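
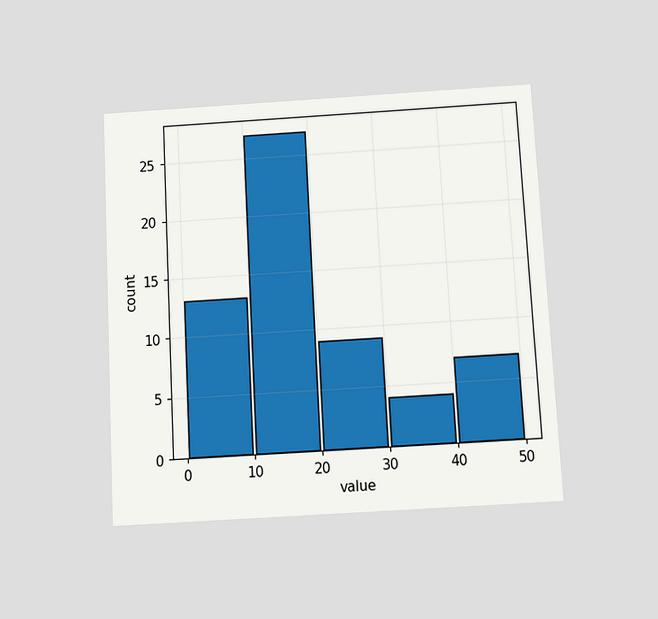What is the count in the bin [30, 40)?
4

The chart is tilted about 3° counter-clockwise and viewed slightly from below. The [30, 40) bin has height 4.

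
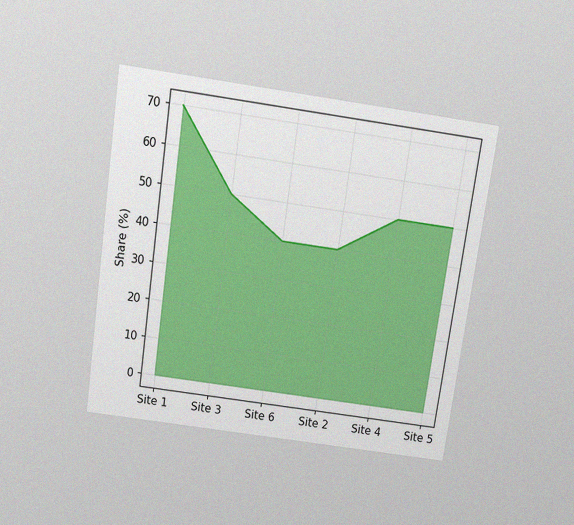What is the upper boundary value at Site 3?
50%

The chart is tilted about 8° clockwise and viewed slightly from above, with some photo noise. At Site 3 the upper boundary is at 50%.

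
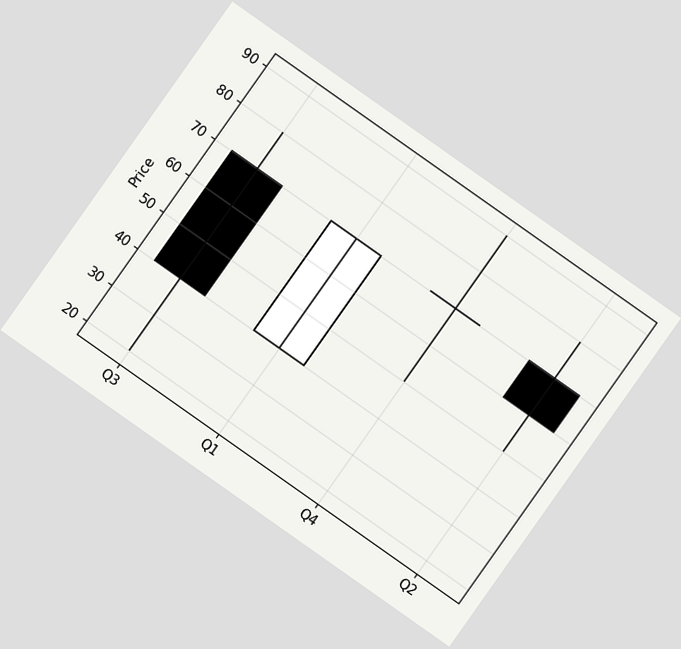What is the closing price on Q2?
60

The chart is tilted about 35° clockwise. The Q2 candle closes at 60.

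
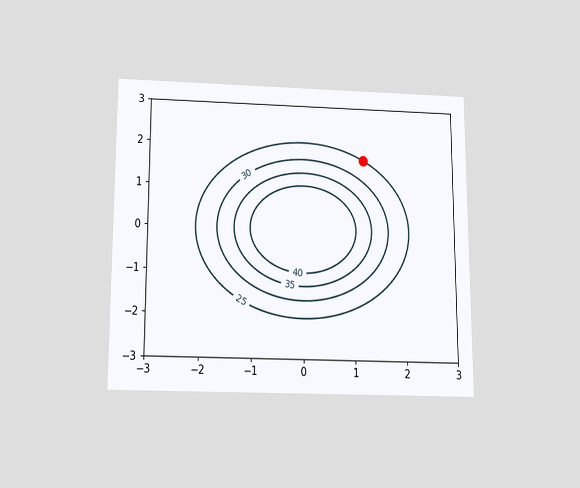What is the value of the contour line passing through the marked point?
The chart is viewed slightly from below. The marked point sits on the contour labelled 25.

25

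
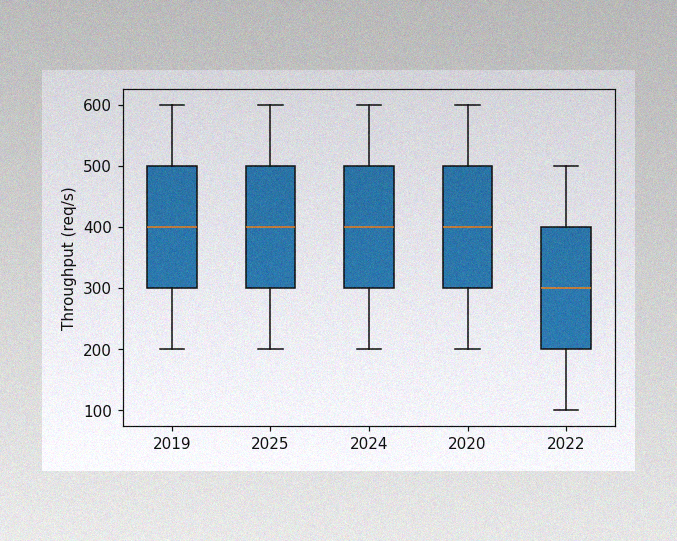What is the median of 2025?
400req/s

The image has some photo noise and uneven lighting. The median line in the 2025 box sits at 400req/s.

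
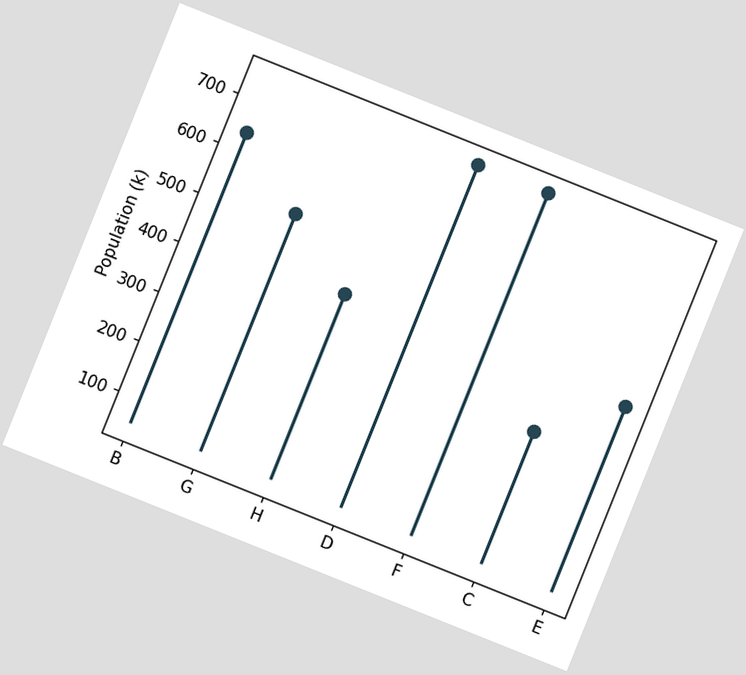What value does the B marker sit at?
636k

The chart is tilted about 22° clockwise. The B marker sits at 636k.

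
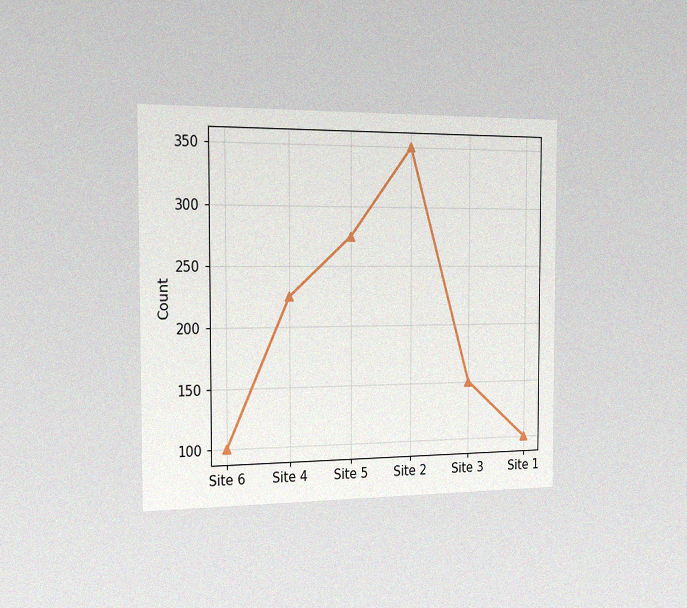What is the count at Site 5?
The chart is viewed slightly from the left, with some photo noise. At Site 5, the line is at 275.

275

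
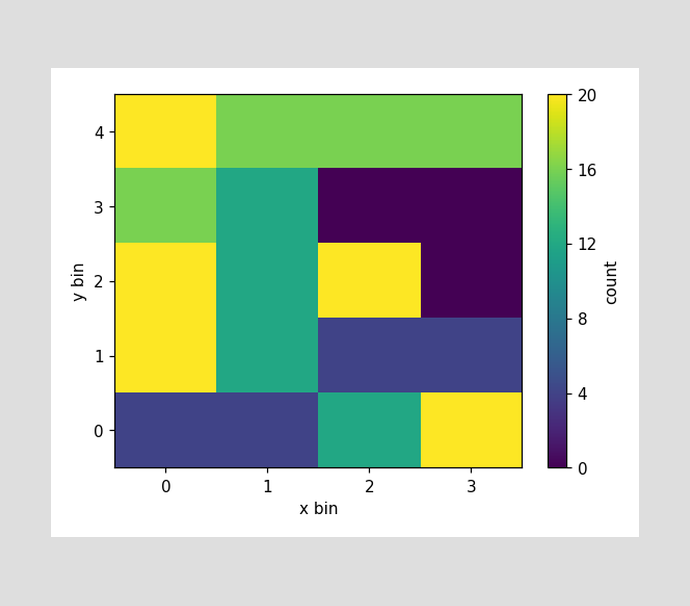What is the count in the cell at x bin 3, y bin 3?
0

Matching the cell (3, 3) against the colorbar gives 0.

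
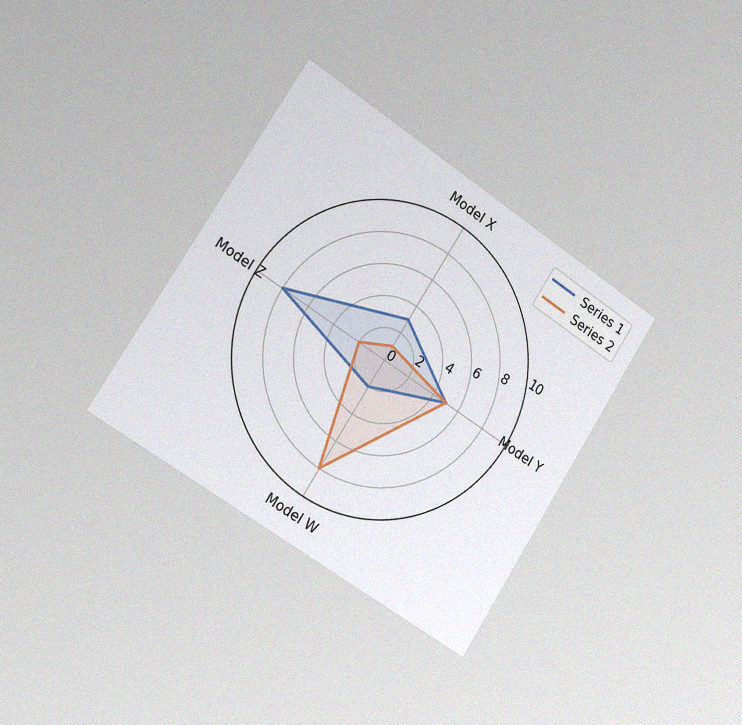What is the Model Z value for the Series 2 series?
2

The chart is tilted about 33° clockwise and viewed slightly from the left, with some photo noise. On the Model Z axis, Series 2 reaches 2.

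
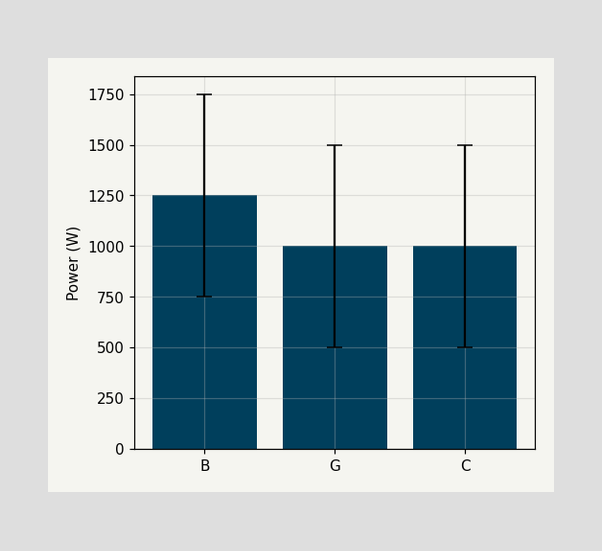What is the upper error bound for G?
1500W

The G bar's upper whisker reaches 1500W.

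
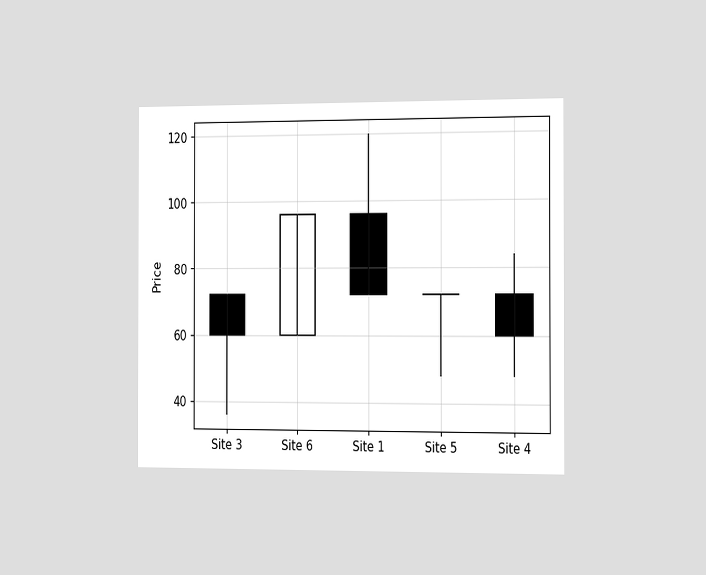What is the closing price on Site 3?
60

The chart is viewed slightly from the right. The Site 3 candle closes at 60.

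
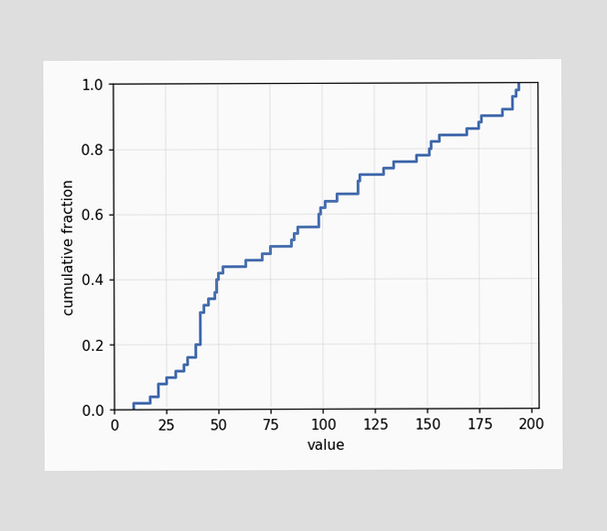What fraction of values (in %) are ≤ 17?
At x=17 the ECDF step is at 4%.

4%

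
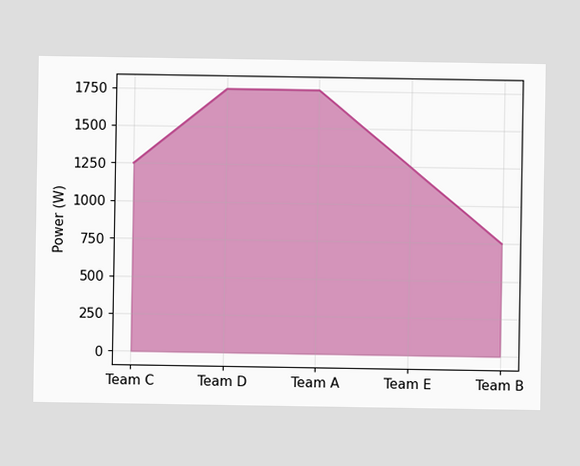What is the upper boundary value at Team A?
At Team A the upper boundary is at 1750W.

1750W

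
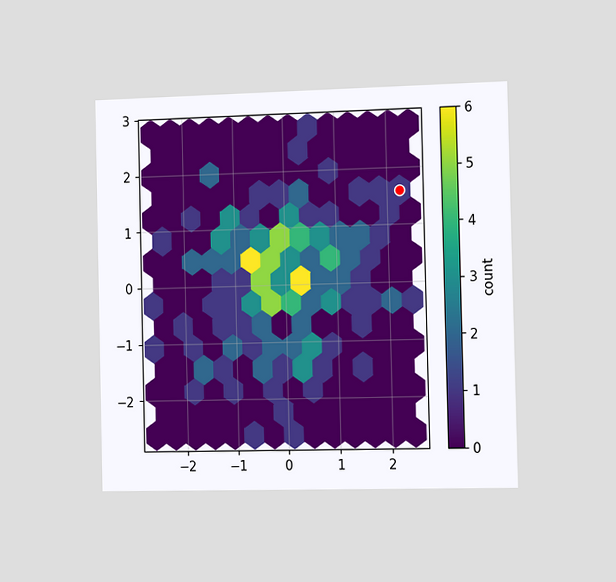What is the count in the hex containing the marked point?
1

The chart is viewed slightly from the right. The marked hex reads 1 on the colorbar.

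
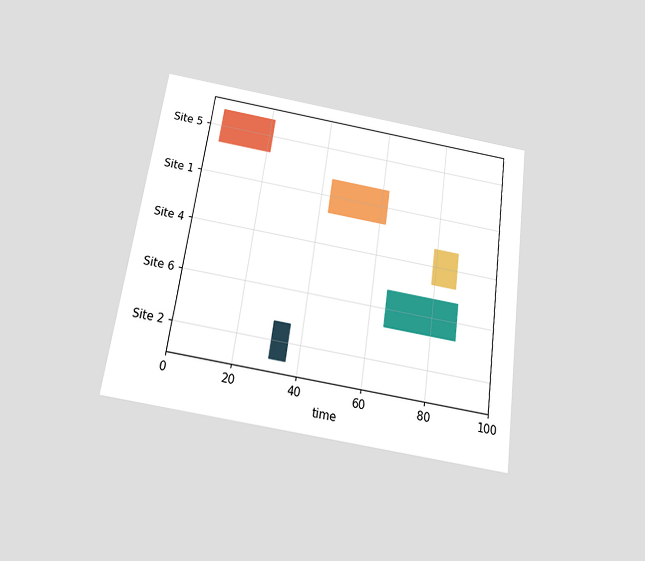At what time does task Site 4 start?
The chart is tilted about 8° clockwise and viewed slightly from below. The Site 4 bar begins at t=79.

79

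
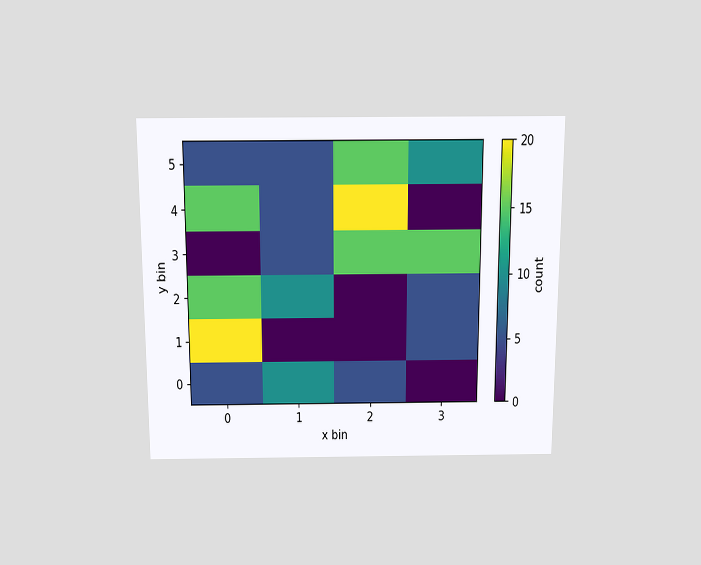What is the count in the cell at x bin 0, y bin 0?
5

The chart is viewed slightly from above. Matching the cell (0, 0) against the colorbar gives 5.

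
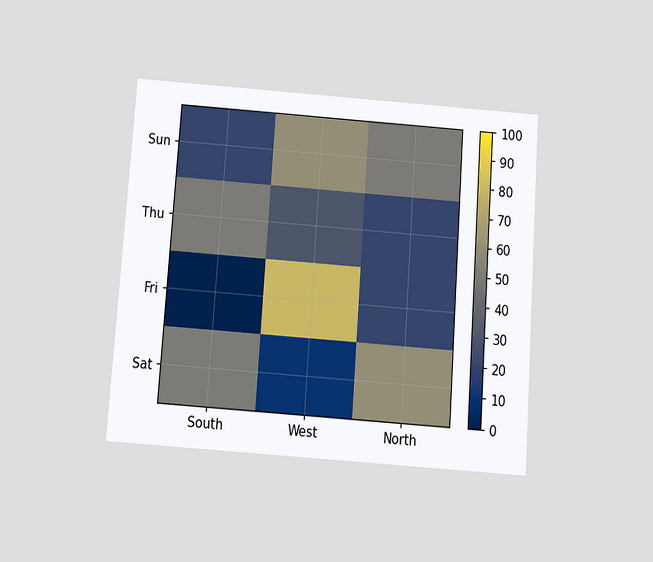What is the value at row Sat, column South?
50

The chart is tilted about 4° clockwise and viewed slightly from below. Matching cell (Sat, South) against the colorbar gives 50.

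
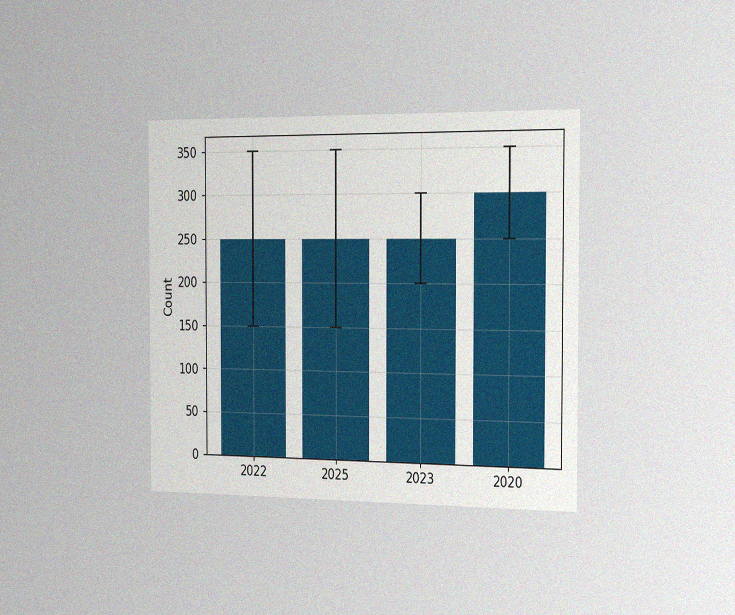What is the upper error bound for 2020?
350

The chart is viewed slightly from the right, with some photo noise. The 2020 bar's upper whisker reaches 350.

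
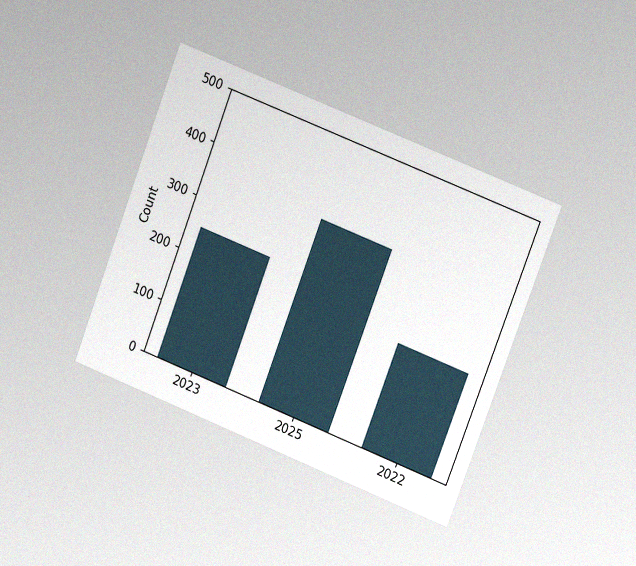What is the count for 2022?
200

The chart is tilted about 21° clockwise and viewed at a slight angle, with some photo noise. Reading along the chart's y-axis, the 2022 bar reaches 200.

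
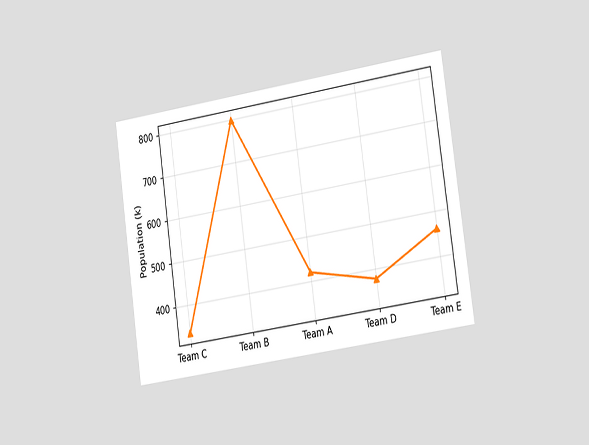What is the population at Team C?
336k

The chart is tilted about 8° counter-clockwise and viewed slightly from the right. At Team C, the line is at 336k.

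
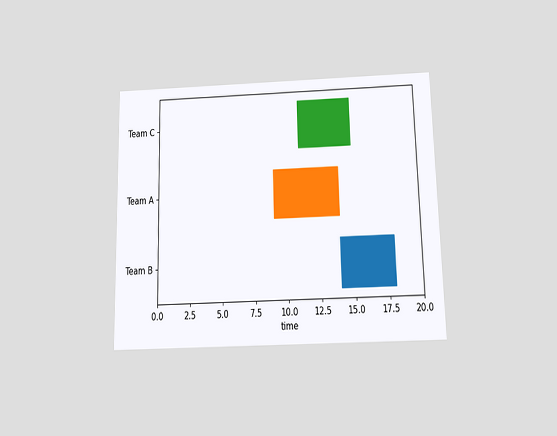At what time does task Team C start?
11

The chart is viewed slightly from below. The Team C bar begins at t=11.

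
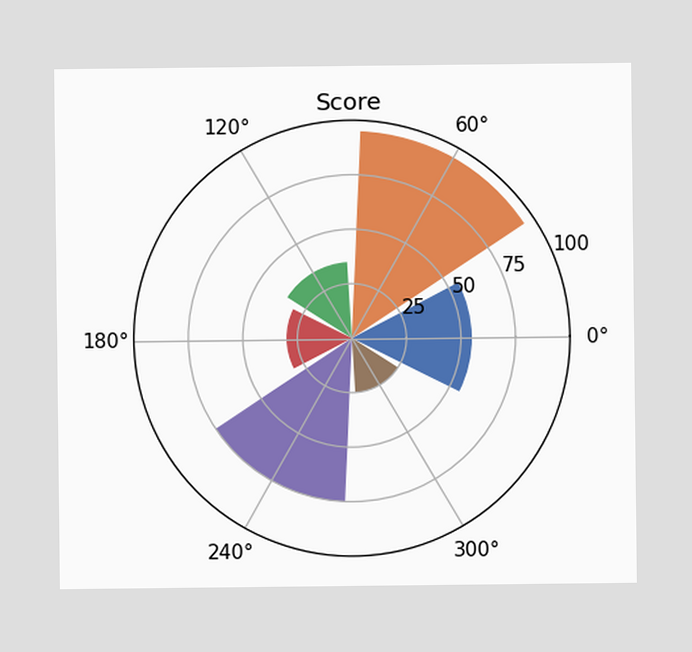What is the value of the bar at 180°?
30

The bar at 180° reaches 30 on the radial axis.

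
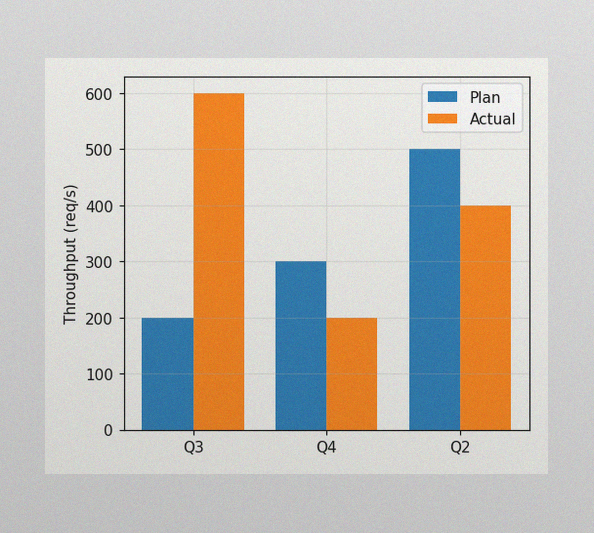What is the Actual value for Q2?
The image has some photo noise and uneven lighting. The Actual bar at Q2 reaches 400req/s on the y-axis.

400req/s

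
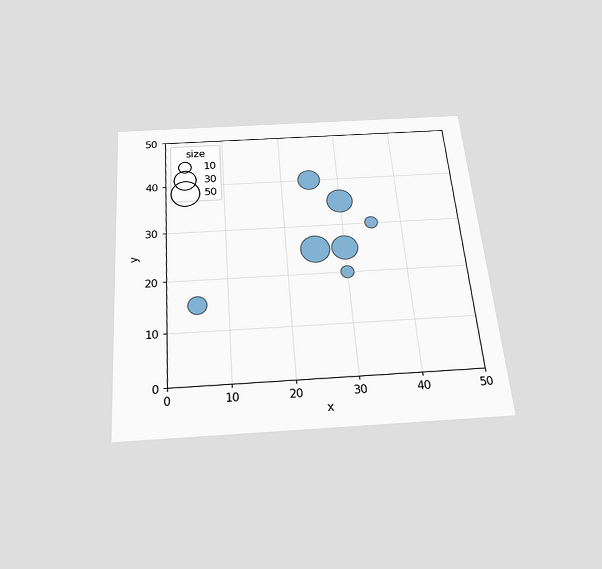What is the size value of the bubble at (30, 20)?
10

The chart is tilted about 4° counter-clockwise and viewed slightly from below. Matching the bubble at (30, 20) against the size legend gives 10.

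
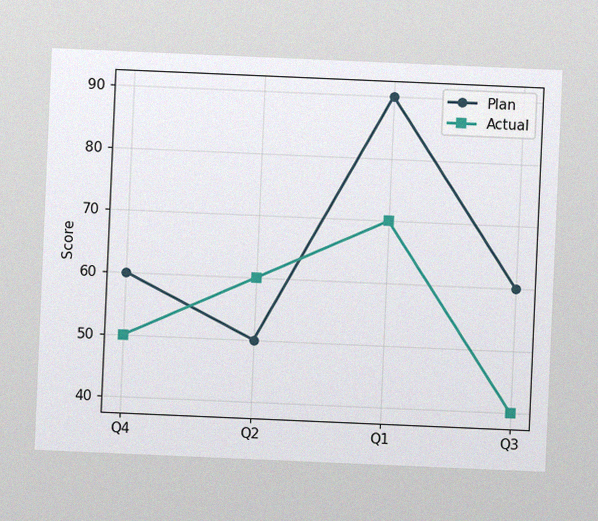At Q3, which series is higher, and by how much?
The chart is tilted about 2° clockwise, with some photo noise. At Q3, Plan sits above the other line by 20.

Plan, by 20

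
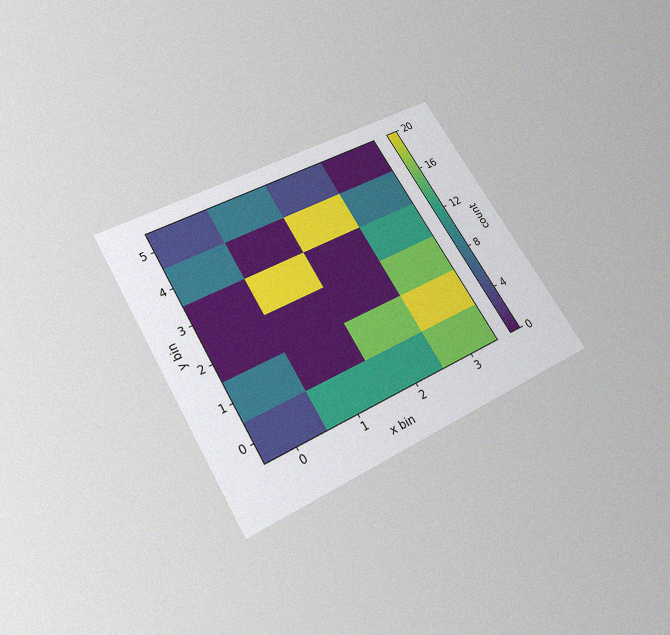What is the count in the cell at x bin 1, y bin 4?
The chart is tilted about 31° counter-clockwise and viewed slightly from below, with some photo noise. Matching the cell (1, 4) against the colorbar gives 0.

0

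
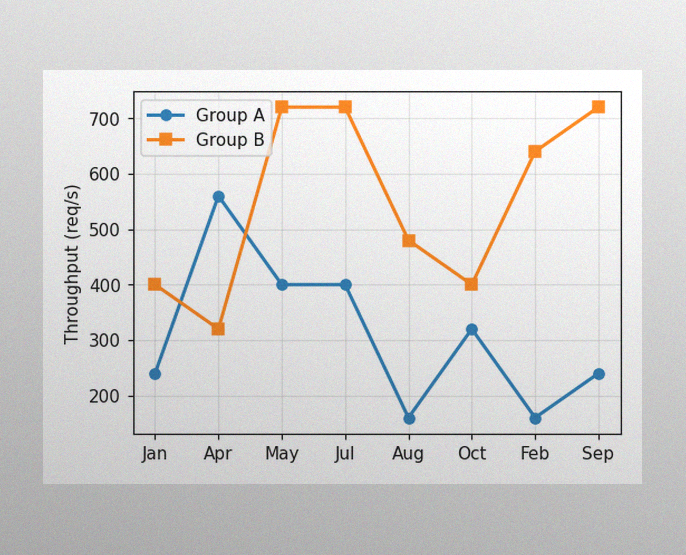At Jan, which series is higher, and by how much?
Group B, by 160req/s

The image has some photo noise and uneven lighting. At Jan, Group B sits above the other line by 160req/s.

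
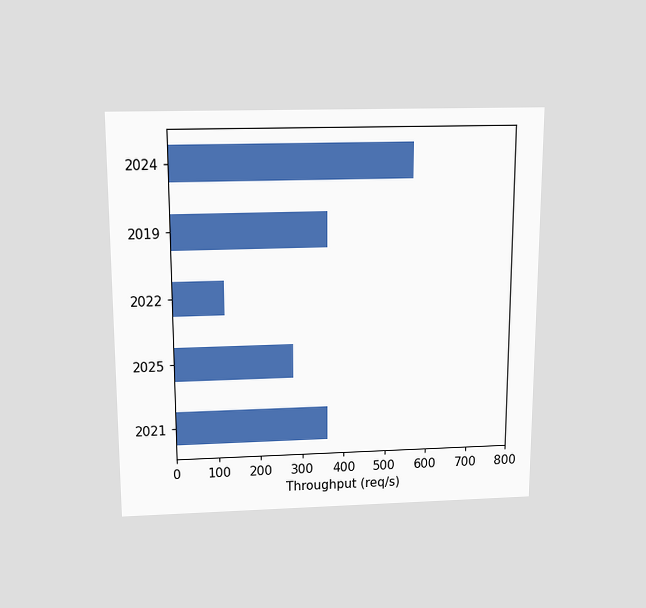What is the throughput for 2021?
360req/s

The chart is viewed slightly from above. Reading along the chart's x-axis, the 2021 bar reaches 360req/s.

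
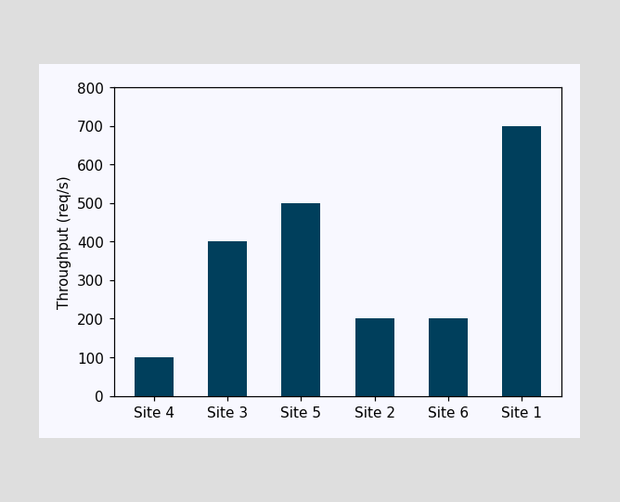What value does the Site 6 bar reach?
Reading along the chart's y-axis, the Site 6 bar reaches 200req/s.

200req/s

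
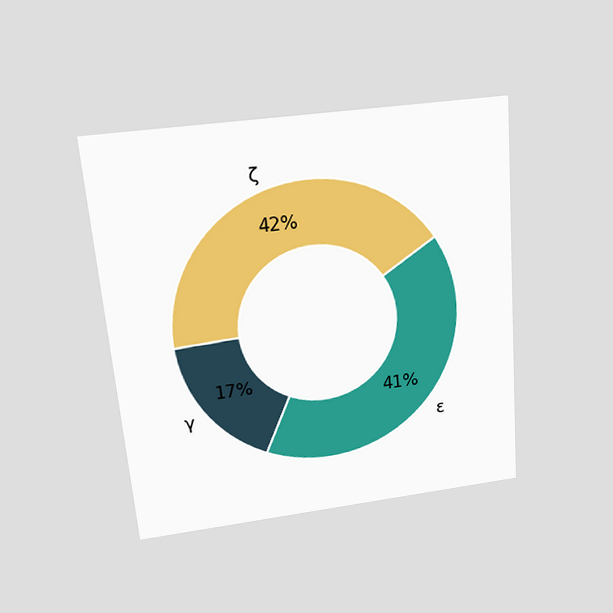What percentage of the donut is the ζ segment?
42%

The chart is tilted about 5° counter-clockwise and viewed slightly from above. The ζ segment takes up 42% of the ring.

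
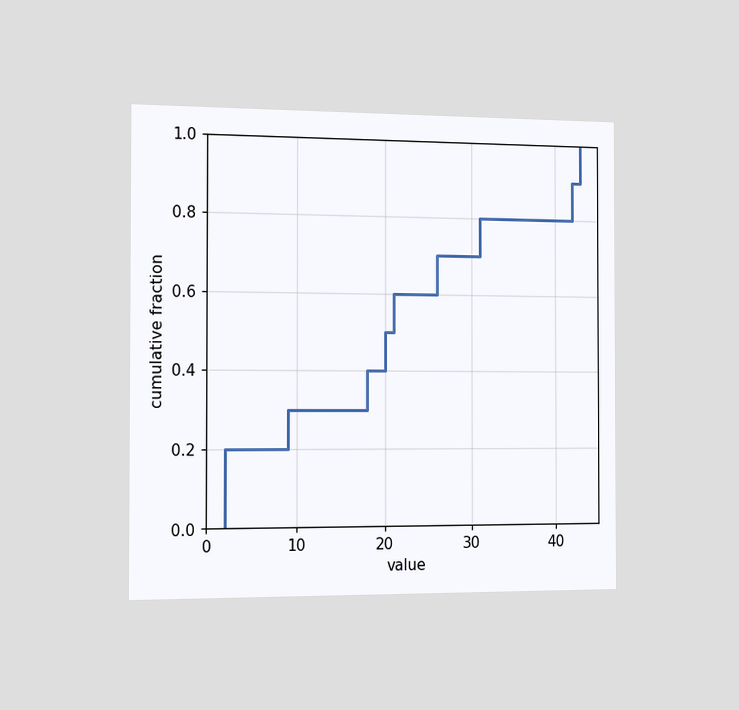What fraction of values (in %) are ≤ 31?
80%

The chart is viewed slightly from the left. At x=31 the ECDF step is at 80%.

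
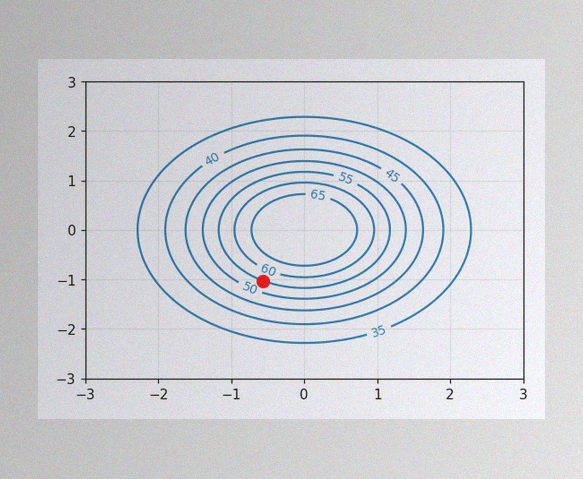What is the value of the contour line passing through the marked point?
The image has some photo noise and uneven lighting. The marked point sits on the contour labelled 55.

55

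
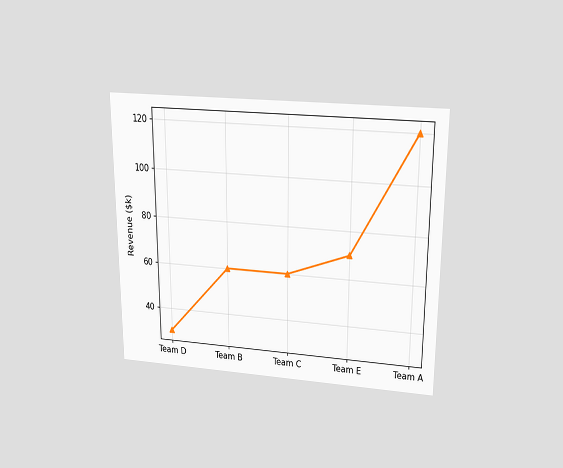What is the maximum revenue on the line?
The chart is viewed slightly from above. The highest point is at Team A, and reading across to the y-axis gives $120k.

$120k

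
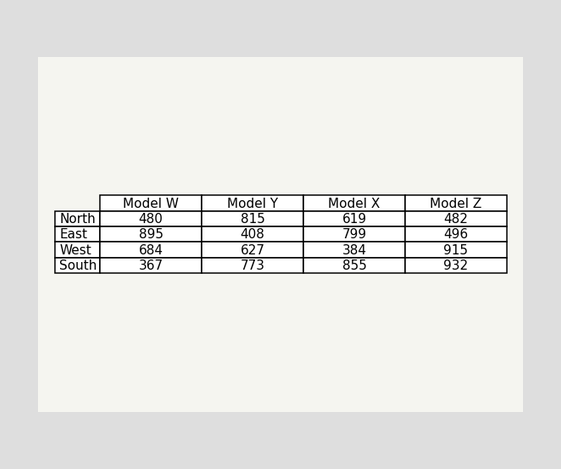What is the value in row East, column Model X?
The (East, Model X) cell reads 799.

799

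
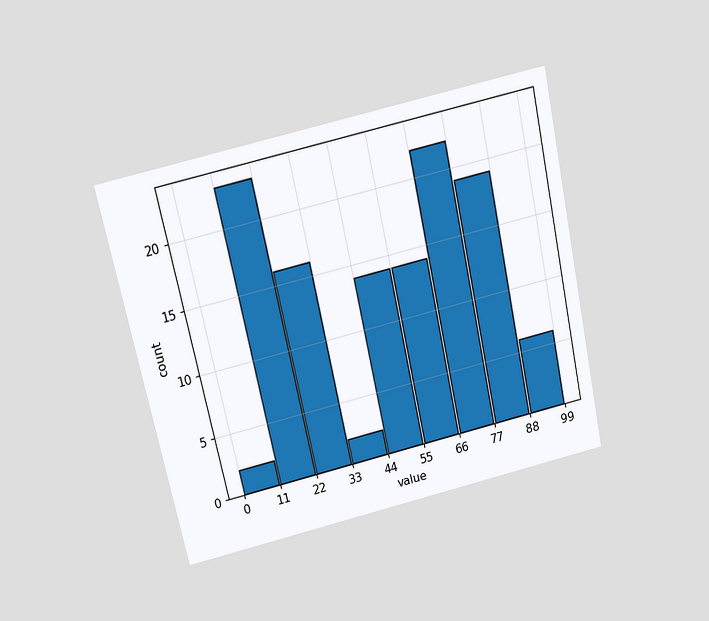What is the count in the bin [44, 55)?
The chart is tilted about 12° counter-clockwise and viewed slightly from above. The [44, 55) bin has height 14.

14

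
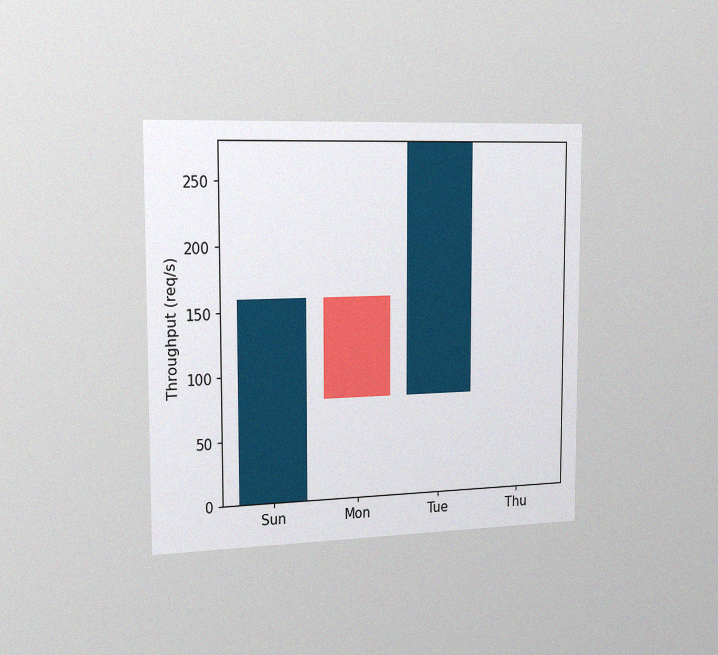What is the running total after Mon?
80req/s

The chart is viewed slightly from the left, with some photo noise. After Mon the running total reaches 80req/s.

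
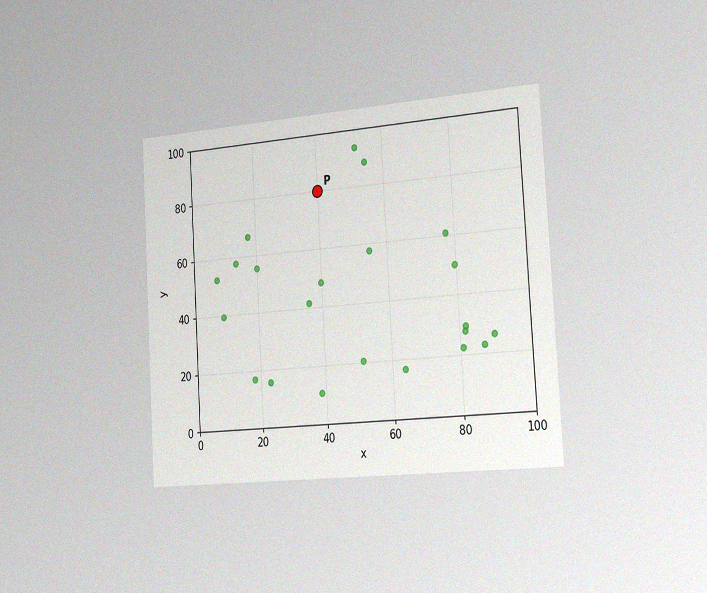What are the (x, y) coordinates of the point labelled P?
The chart is tilted about 3° counter-clockwise and viewed slightly from the right, with some photo noise. Following the gridlines from P to each axis, P sits at (40, 80).

(40, 80)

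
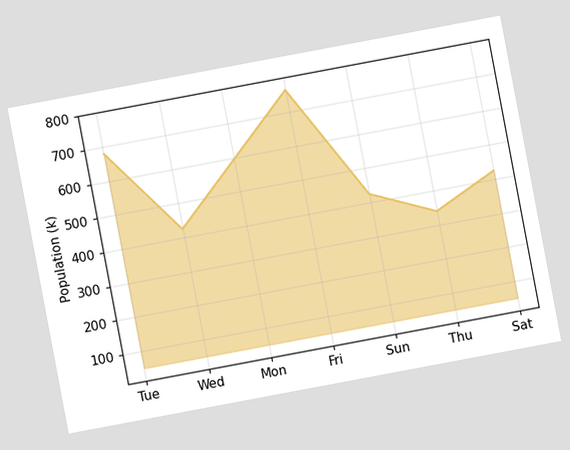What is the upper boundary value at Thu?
340k

The chart is tilted about 11° counter-clockwise. At Thu the upper boundary is at 340k.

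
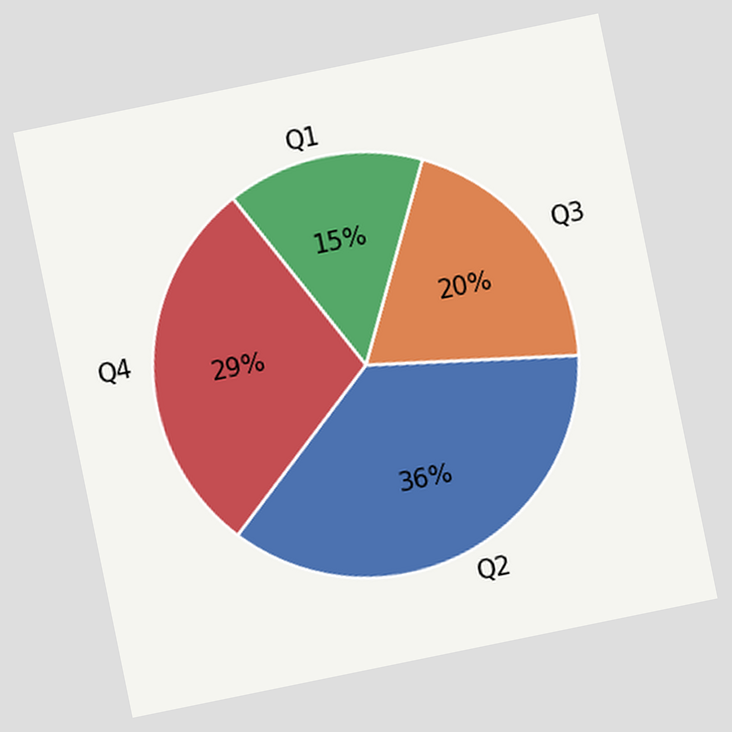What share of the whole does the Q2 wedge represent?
The chart is tilted about 12° counter-clockwise. The Q2 slice takes up 36% of the pie.

36%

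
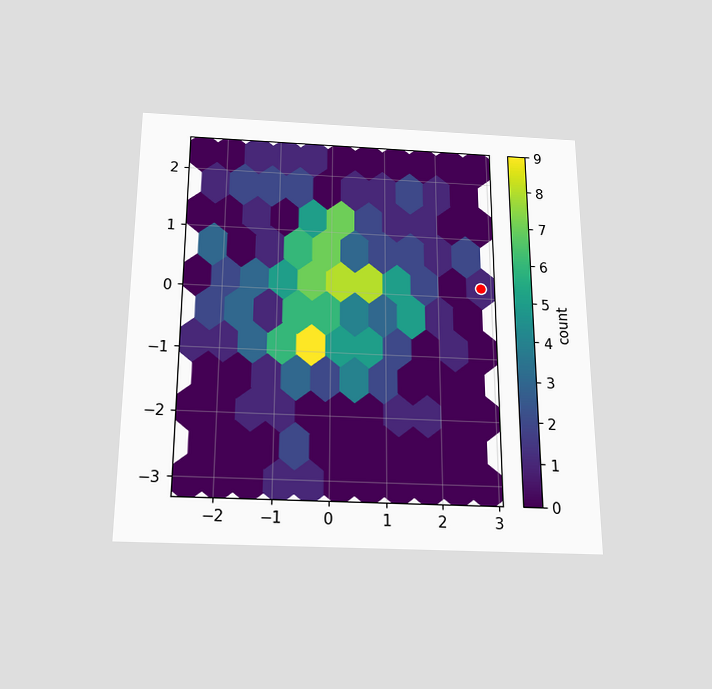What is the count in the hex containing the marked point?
1

The chart is viewed slightly from below. The marked hex reads 1 on the colorbar.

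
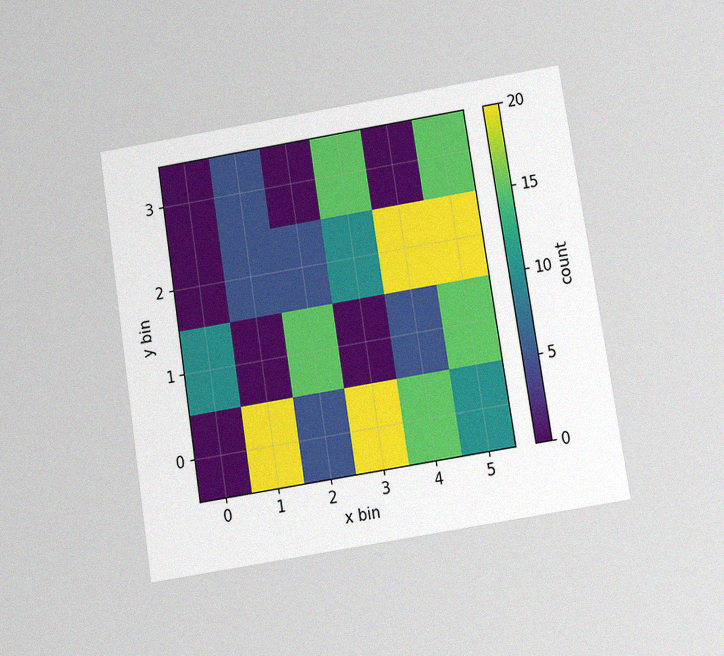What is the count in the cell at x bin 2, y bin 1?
The chart is tilted about 9° counter-clockwise and viewed slightly from below, with some photo noise. Matching the cell (2, 1) against the colorbar gives 15.

15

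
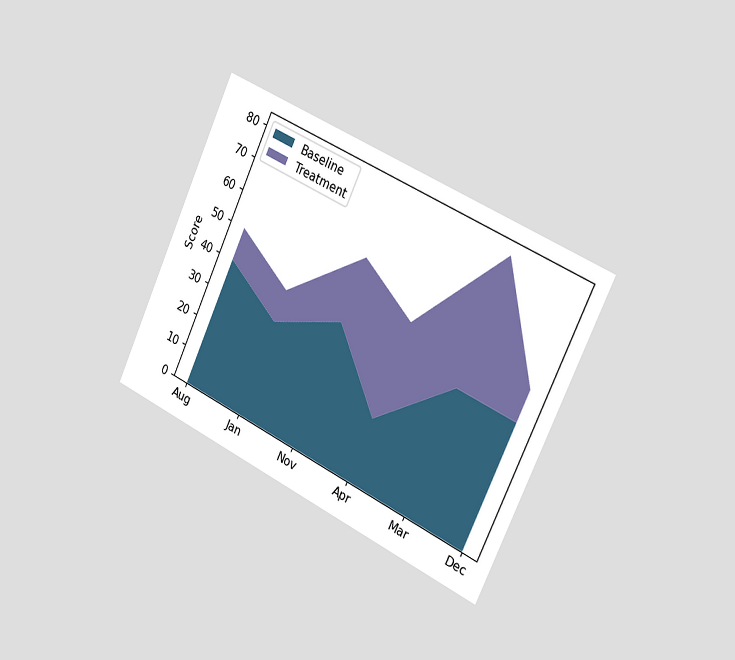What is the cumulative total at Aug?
The chart is tilted about 25° clockwise and viewed slightly from the right. The stacked total at Aug reaches 50.

50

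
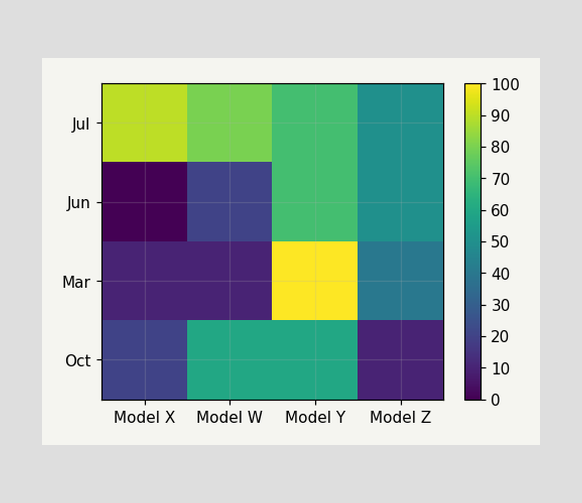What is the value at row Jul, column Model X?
Matching cell (Jul, Model X) against the colorbar gives 90.

90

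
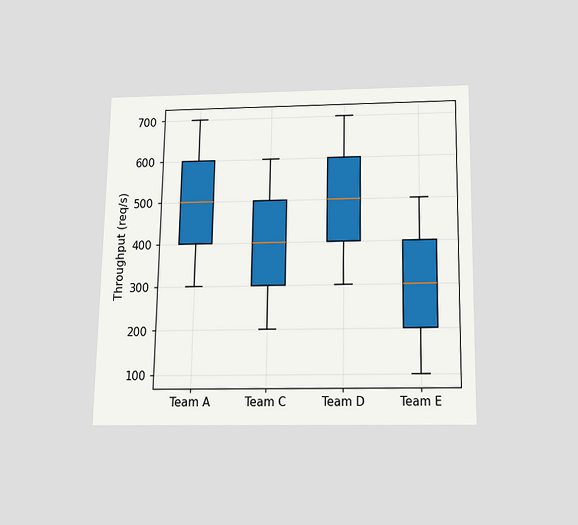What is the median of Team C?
The chart is viewed slightly from below. The median line in the Team C box sits at 400req/s.

400req/s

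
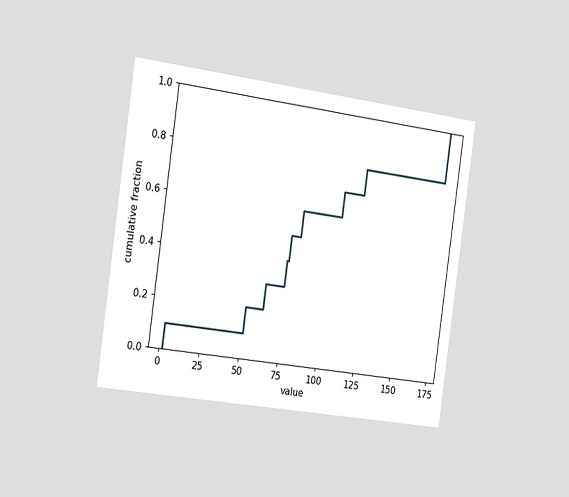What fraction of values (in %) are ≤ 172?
100%

The chart is tilted about 8° clockwise and viewed slightly from the left. At x=172 the ECDF step is at 100%.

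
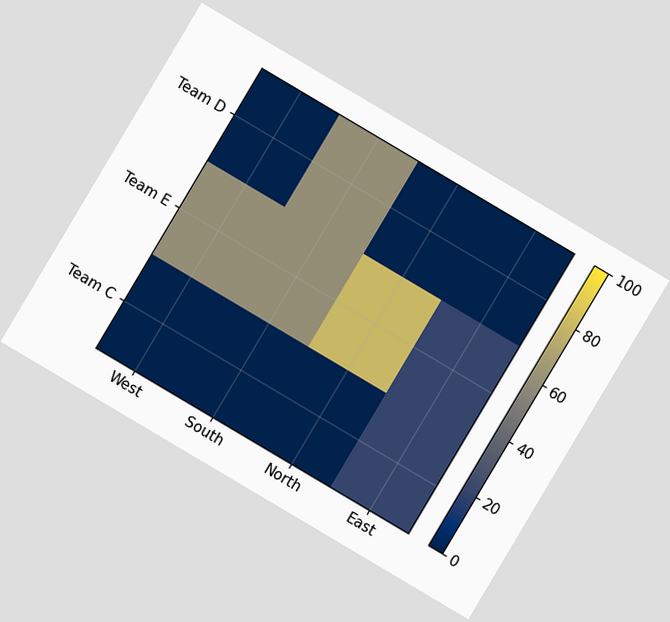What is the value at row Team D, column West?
The chart is tilted about 31° clockwise. Matching cell (Team D, West) against the colorbar gives 0.

0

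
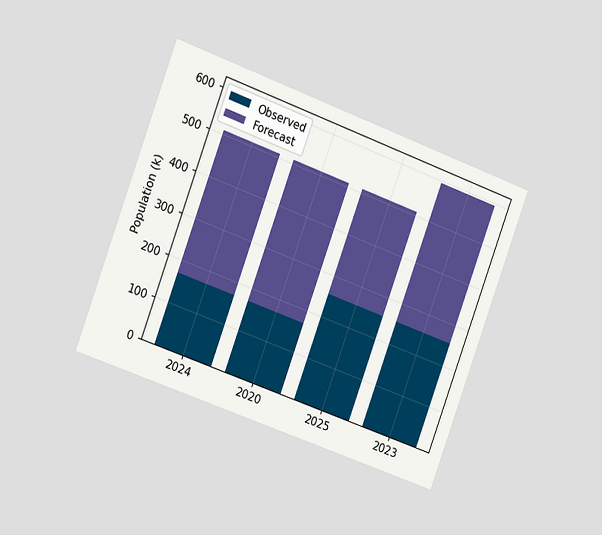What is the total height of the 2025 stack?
510k

The chart is tilted about 20° clockwise and viewed slightly from the left. The 2025 stack's top reaches 510k on the y-axis.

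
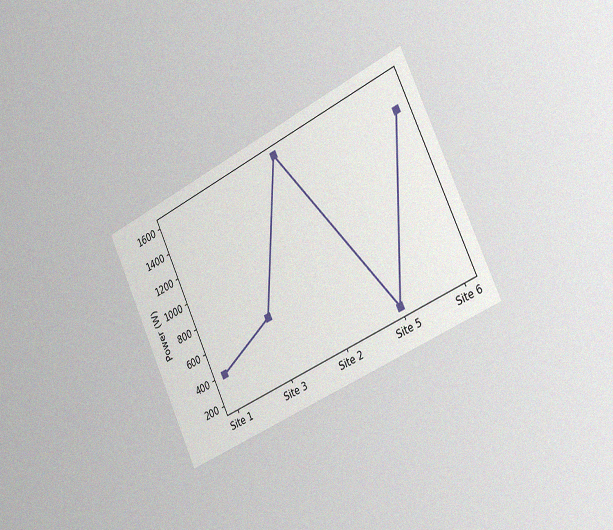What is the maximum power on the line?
The chart is tilted about 26° counter-clockwise and viewed slightly from the right, with some photo noise. The highest point is at Site 2, and reading across to the y-axis gives 1600W.

1600W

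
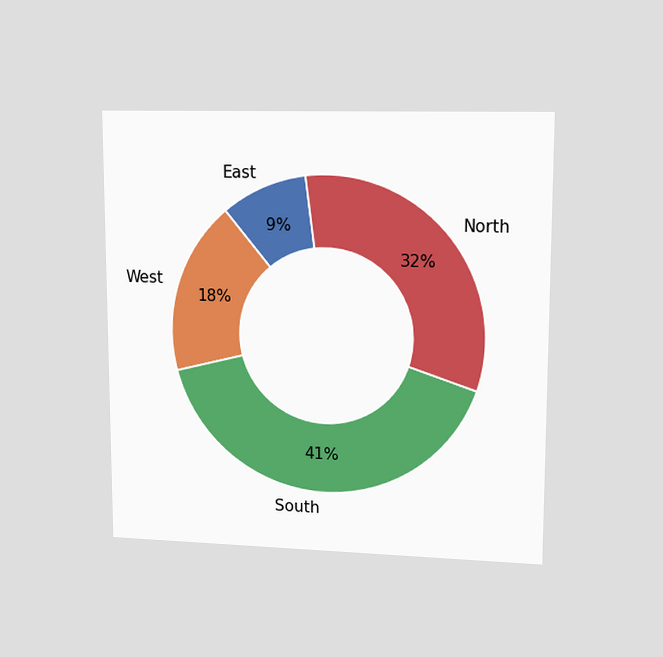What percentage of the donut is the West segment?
The chart is viewed at a slight angle. The West segment takes up 18% of the ring.

18%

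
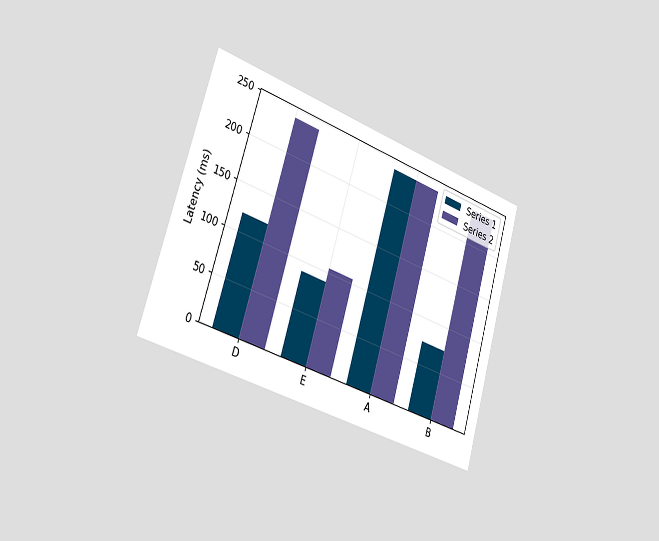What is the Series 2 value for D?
240ms

The chart is tilted about 17° clockwise and viewed slightly from the left. The Series 2 bar at D reaches 240ms on the y-axis.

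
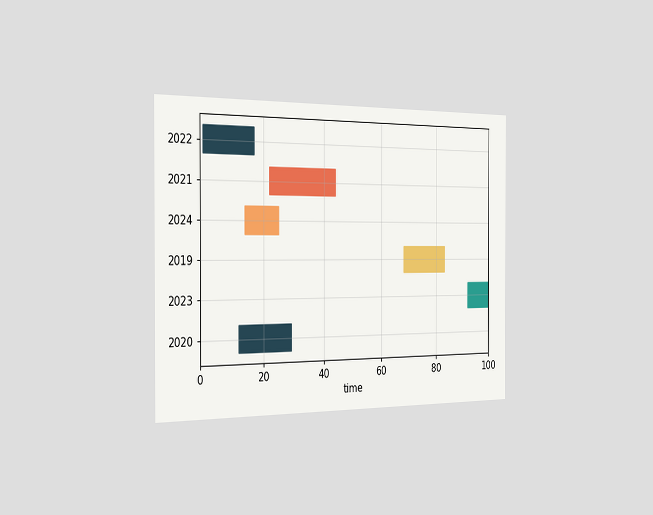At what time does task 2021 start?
22

The chart is viewed slightly from the left. The 2021 bar begins at t=22.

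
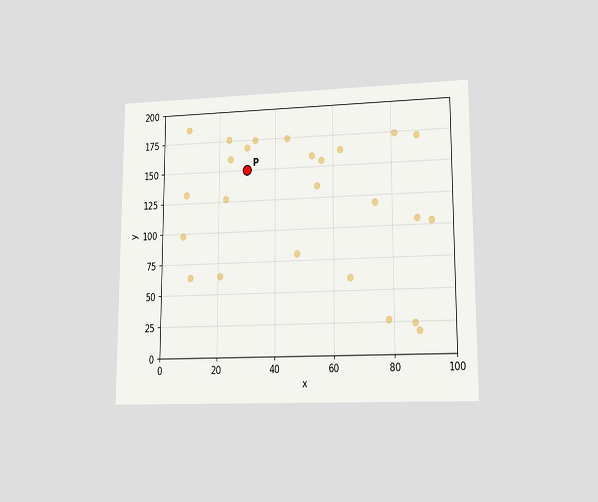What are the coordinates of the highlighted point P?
The chart is viewed at a slight angle. Following the gridlines from P to each axis, P sits at (30, 150).

(30, 150)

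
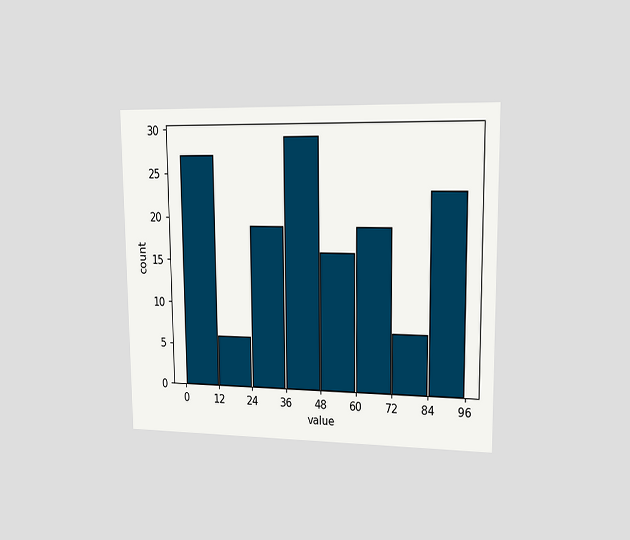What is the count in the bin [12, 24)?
6

The chart is viewed slightly from the right. The [12, 24) bin has height 6.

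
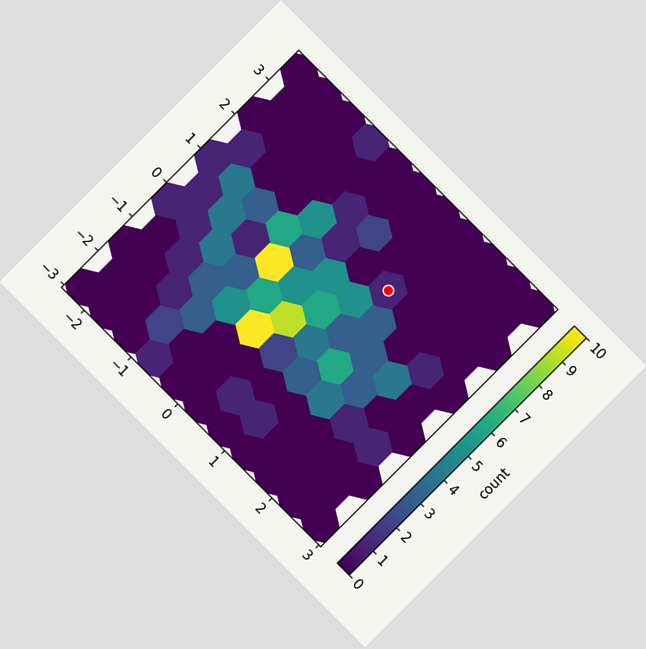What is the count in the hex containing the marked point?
The chart is tilted about 45° clockwise. The marked hex reads 1 on the colorbar.

1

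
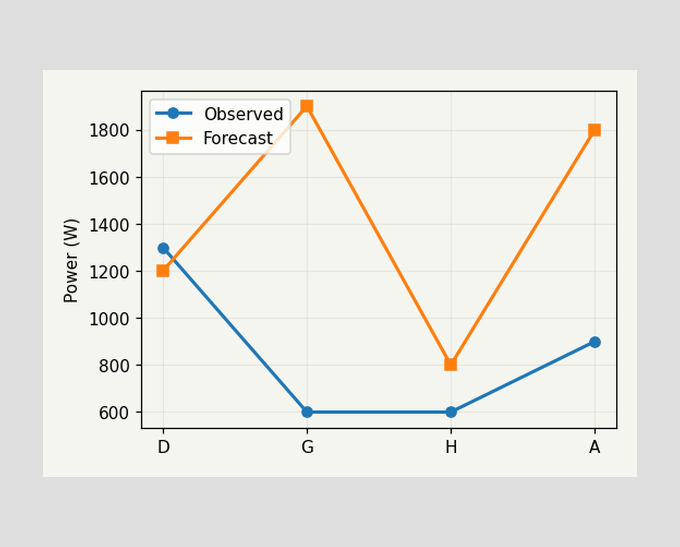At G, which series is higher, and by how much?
Forecast, by 1300W

At G, Forecast sits above the other line by 1300W.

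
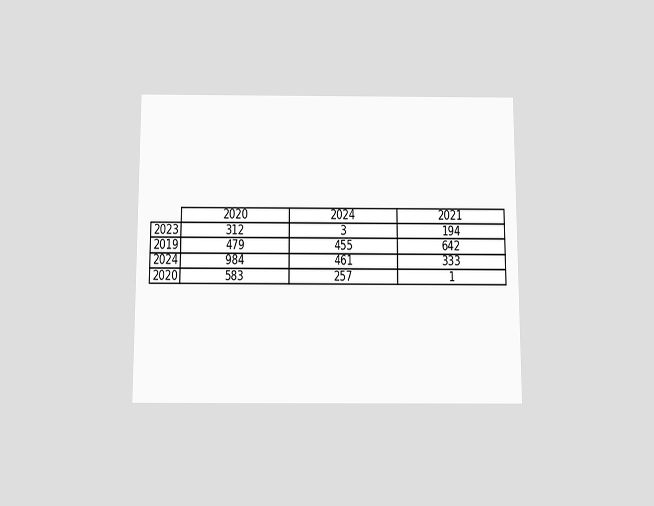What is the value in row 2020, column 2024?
257

The chart is viewed slightly from below. The (2020, 2024) cell reads 257.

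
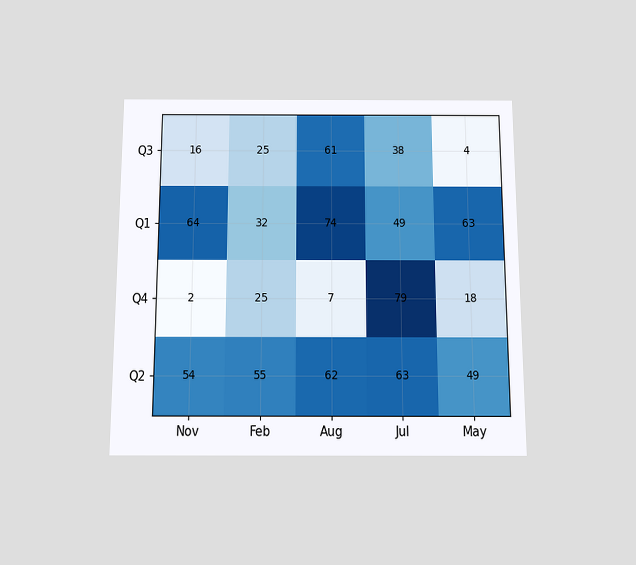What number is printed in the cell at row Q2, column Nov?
The chart is viewed slightly from below. The (Q2, Nov) cell reads 54.

54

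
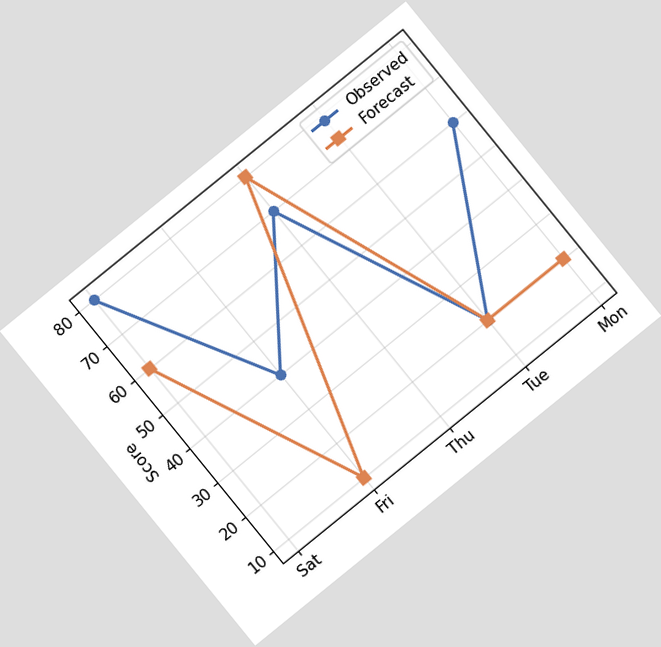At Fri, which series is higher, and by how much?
The chart is tilted about 39° counter-clockwise. At Fri, Observed sits above the other line by 30.

Observed, by 30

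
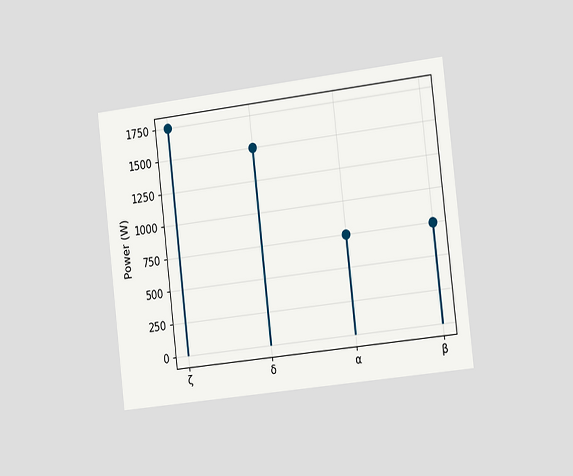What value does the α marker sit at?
The chart is tilted about 7° counter-clockwise and viewed slightly from the right. The α marker sits at 750W.

750W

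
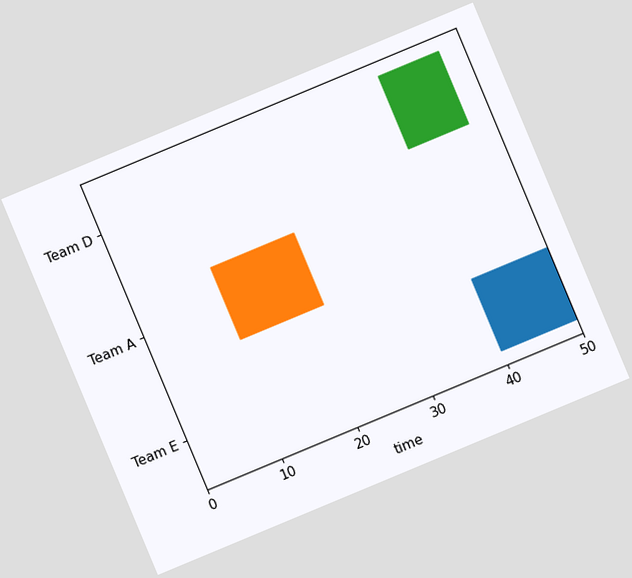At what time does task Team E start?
The chart is tilted about 23° counter-clockwise. The Team E bar begins at t=40.

40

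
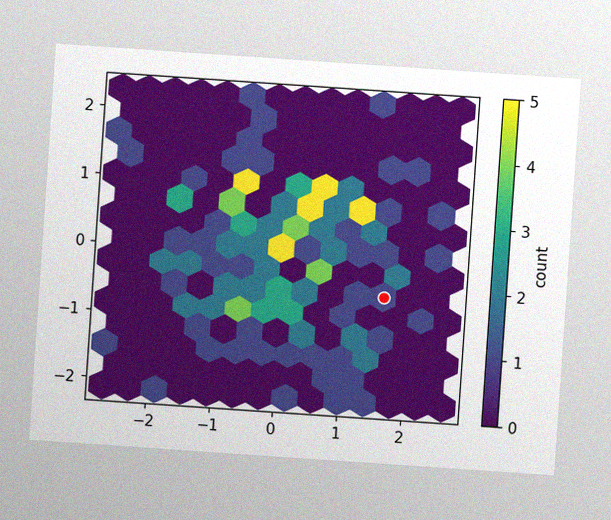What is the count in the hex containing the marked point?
The chart is tilted about 4° clockwise, with some photo noise. The marked hex reads 1 on the colorbar.

1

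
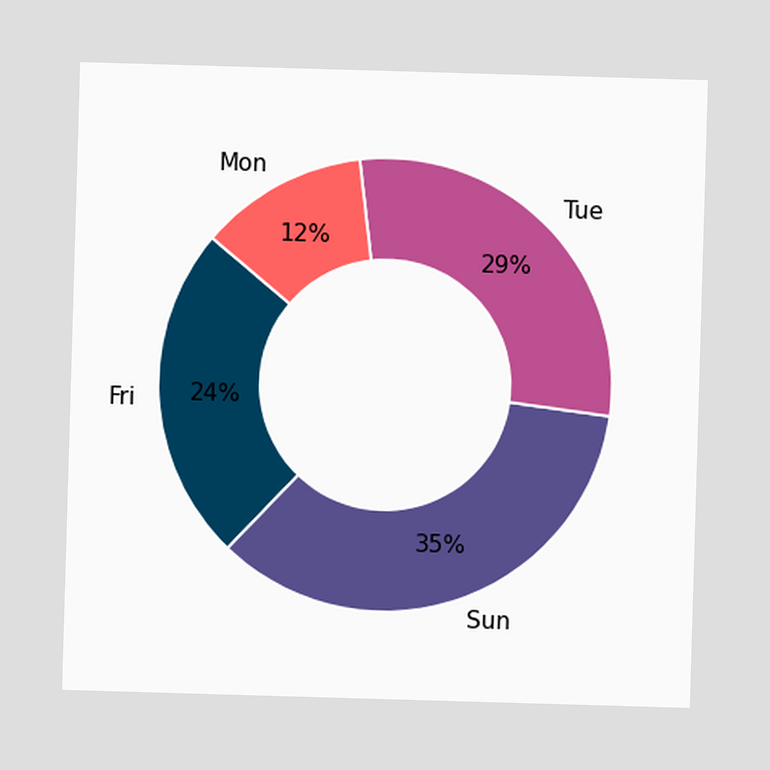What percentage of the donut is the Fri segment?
The Fri segment takes up 24% of the ring.

24%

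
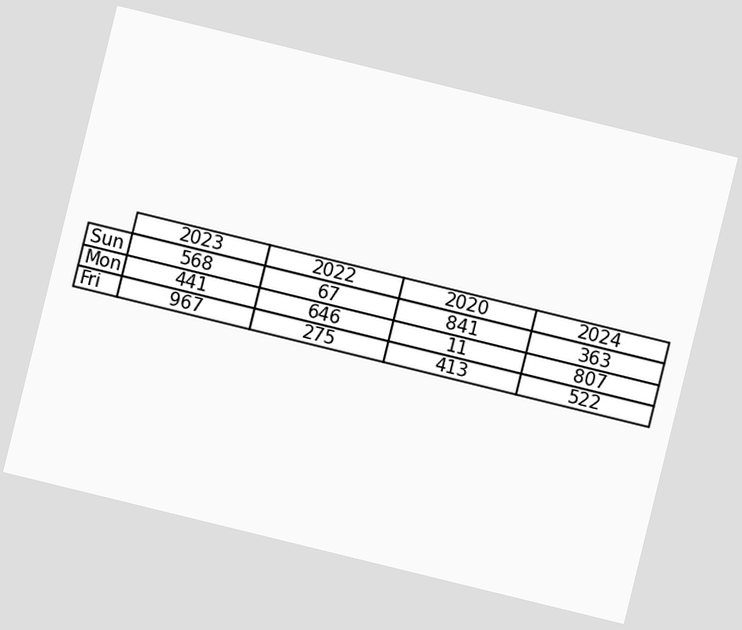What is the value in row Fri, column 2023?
967

The chart is tilted about 14° clockwise. The (Fri, 2023) cell reads 967.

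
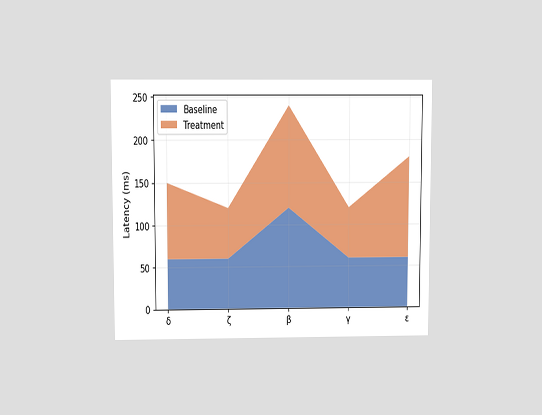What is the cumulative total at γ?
120ms

The chart is viewed slightly from above. The stacked total at γ reaches 120ms.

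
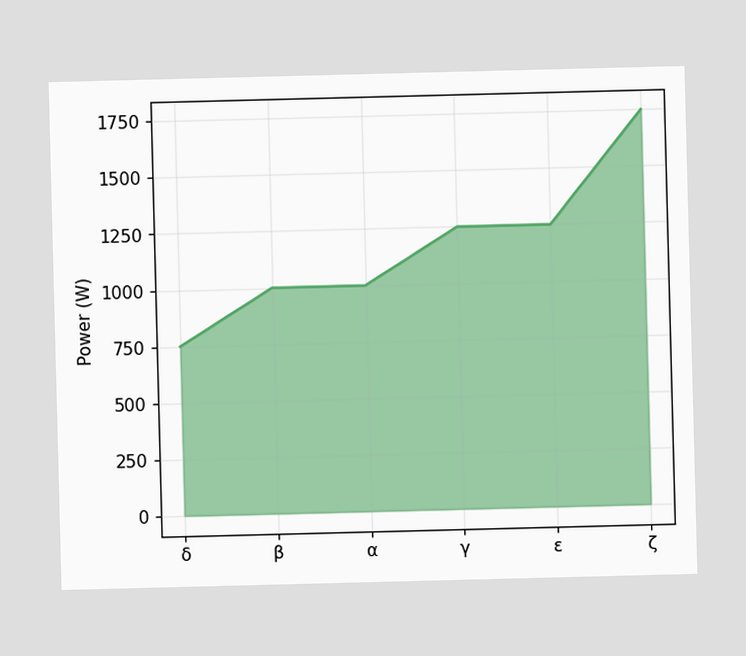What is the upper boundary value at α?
1000W

At α the upper boundary is at 1000W.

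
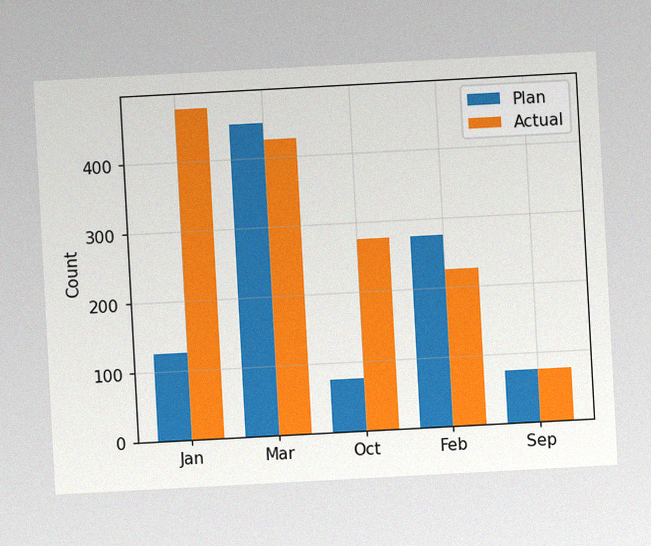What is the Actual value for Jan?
475

The chart is tilted about 3° counter-clockwise, with some photo noise. The Actual bar at Jan reaches 475 on the y-axis.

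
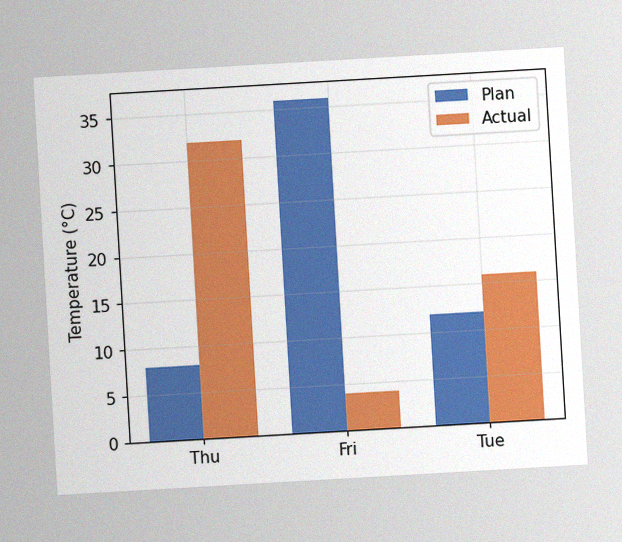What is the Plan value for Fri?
The chart is tilted about 3° counter-clockwise, with some photo noise. The Plan bar at Fri reaches 36°C on the y-axis.

36°C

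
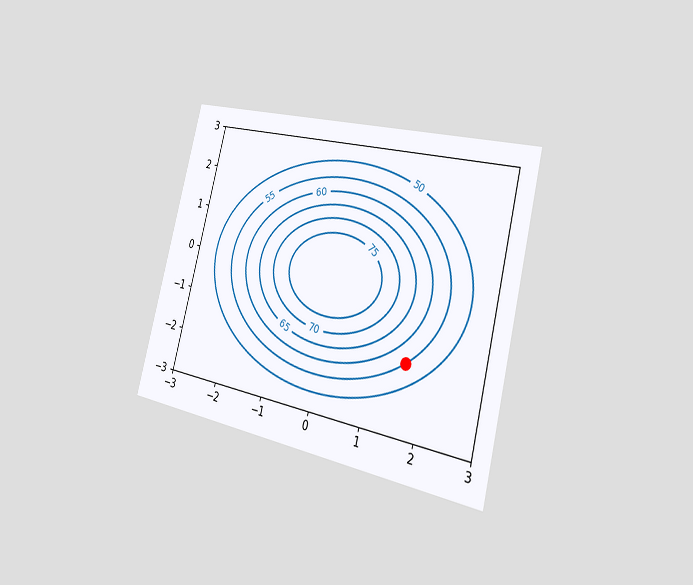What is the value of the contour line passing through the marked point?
The chart is tilted about 14° clockwise and viewed slightly from the right. The marked point sits on the contour labelled 55.

55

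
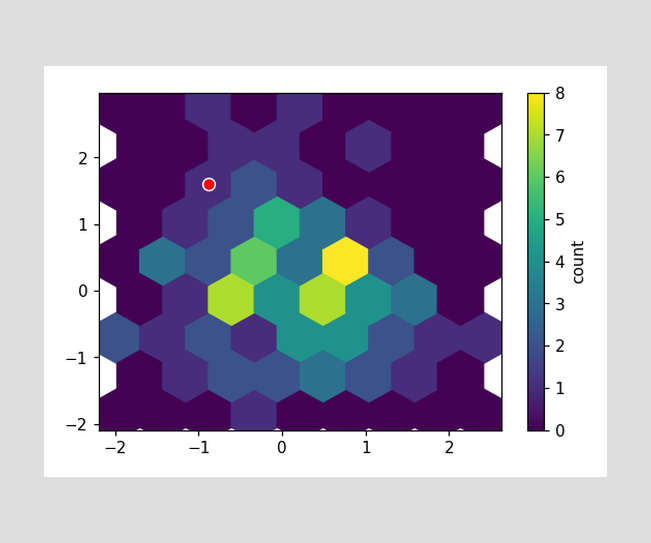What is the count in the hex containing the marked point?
1

The marked hex reads 1 on the colorbar.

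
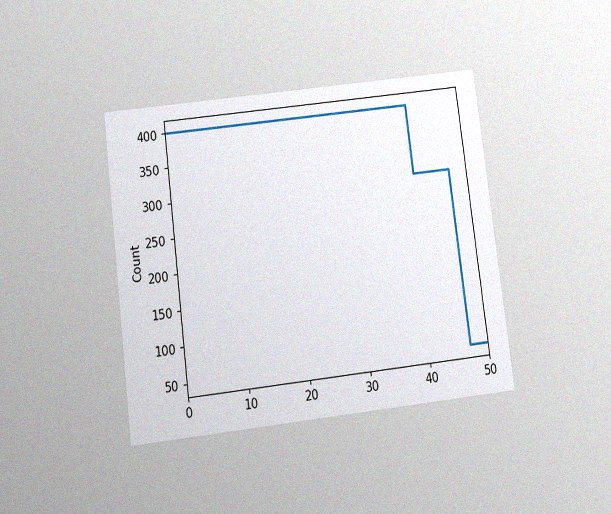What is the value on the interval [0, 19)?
400

The chart is tilted about 7° counter-clockwise and viewed slightly from below, with some photo noise. On [0, 19) the step sits at 400.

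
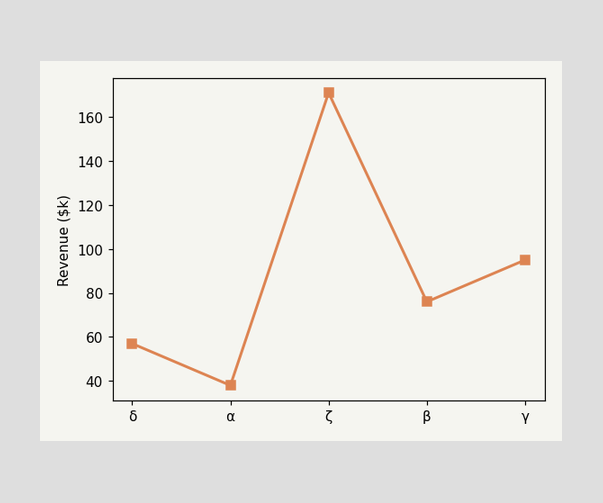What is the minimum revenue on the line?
The lowest point is at α, and reading across to the y-axis gives $38k.

$38k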